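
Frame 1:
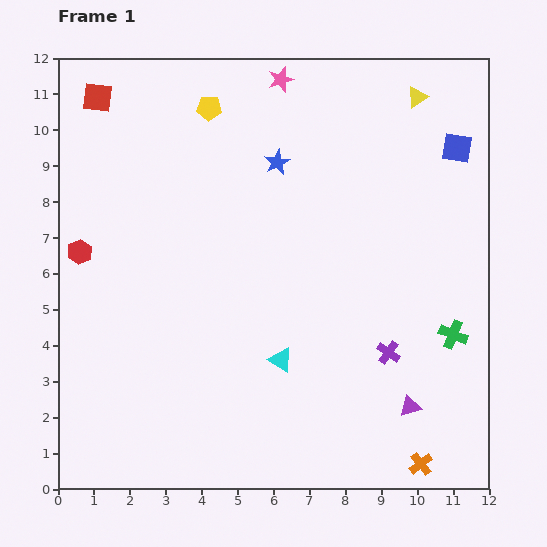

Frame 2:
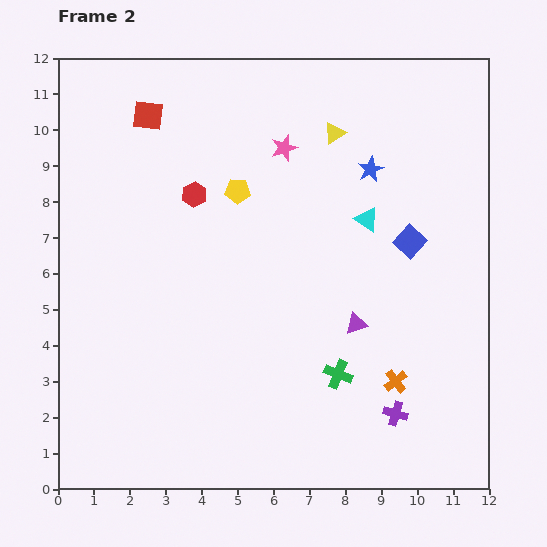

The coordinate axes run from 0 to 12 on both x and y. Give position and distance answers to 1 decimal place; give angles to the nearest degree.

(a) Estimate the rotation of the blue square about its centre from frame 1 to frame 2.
34° clockwise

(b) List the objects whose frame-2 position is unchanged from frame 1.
none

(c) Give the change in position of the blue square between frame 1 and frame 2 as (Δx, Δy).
(-1.3, -2.6)

The blue square was at (11.1, 9.5) in frame 1 and (9.8, 6.9) in frame 2.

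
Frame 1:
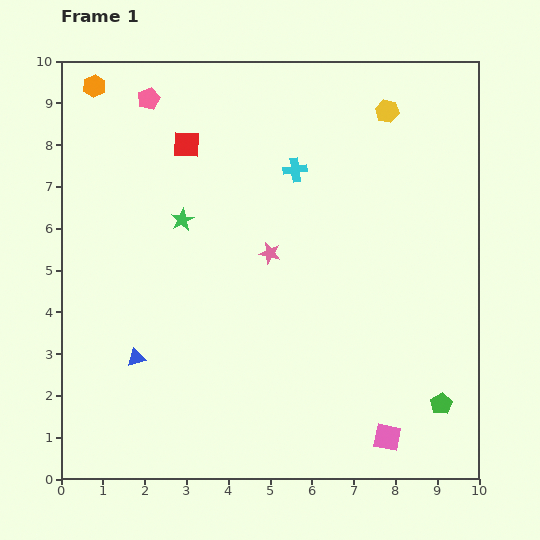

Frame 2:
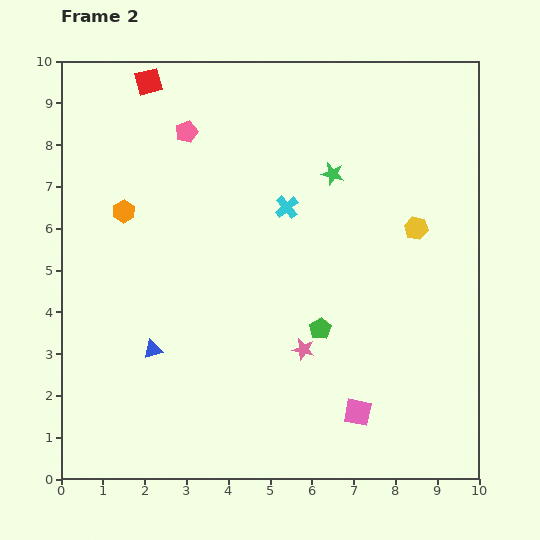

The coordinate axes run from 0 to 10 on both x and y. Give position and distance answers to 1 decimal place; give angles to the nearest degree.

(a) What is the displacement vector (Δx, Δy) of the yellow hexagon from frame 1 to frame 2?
(0.7, -2.8)

The yellow hexagon was at (7.8, 8.8) in frame 1 and (8.5, 6.0) in frame 2.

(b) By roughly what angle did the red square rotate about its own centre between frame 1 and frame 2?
17° counter-clockwise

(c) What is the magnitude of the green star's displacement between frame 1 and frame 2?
3.8

The green star moved from (2.9, 6.2) to (6.5, 7.3), a distance of √(3.6² + 1.1²) ≈ 3.8.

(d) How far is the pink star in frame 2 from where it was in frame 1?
2.4

The pink star moved from (5.0, 5.4) to (5.8, 3.1), a distance of √(0.8² + 2.3²) ≈ 2.4.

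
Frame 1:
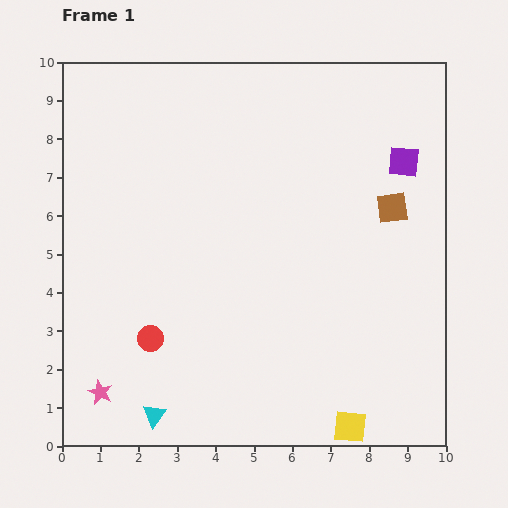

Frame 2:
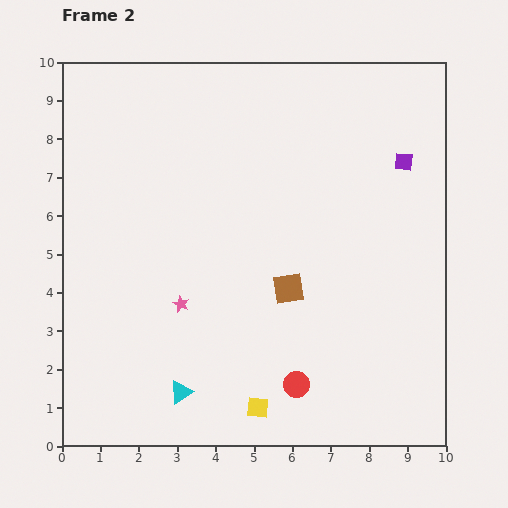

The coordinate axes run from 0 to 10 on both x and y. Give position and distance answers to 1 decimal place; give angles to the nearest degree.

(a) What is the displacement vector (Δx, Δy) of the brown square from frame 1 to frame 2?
(-2.7, -2.1)

The brown square was at (8.6, 6.2) in frame 1 and (5.9, 4.1) in frame 2.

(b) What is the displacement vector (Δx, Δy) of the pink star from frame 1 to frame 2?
(2.1, 2.3)

The pink star was at (1.0, 1.4) in frame 1 and (3.1, 3.7) in frame 2.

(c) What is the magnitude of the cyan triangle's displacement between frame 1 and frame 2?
0.9

The cyan triangle moved from (2.4, 0.8) to (3.1, 1.4), a distance of √(0.7² + 0.6²) ≈ 0.9.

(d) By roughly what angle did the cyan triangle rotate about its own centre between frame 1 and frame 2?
21° clockwise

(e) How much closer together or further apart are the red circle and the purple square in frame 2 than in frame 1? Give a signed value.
-1.6

Distance in frame 1: 8.0. Distance in frame 2: 6.4.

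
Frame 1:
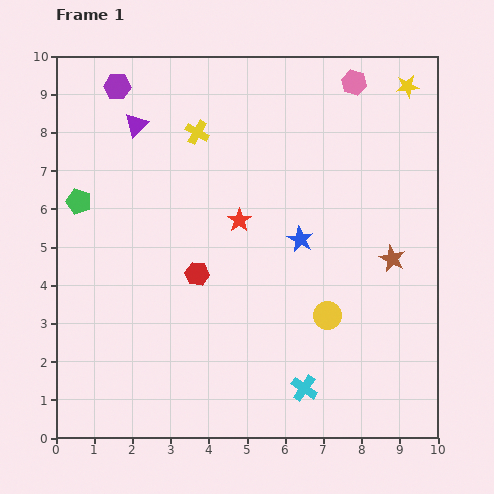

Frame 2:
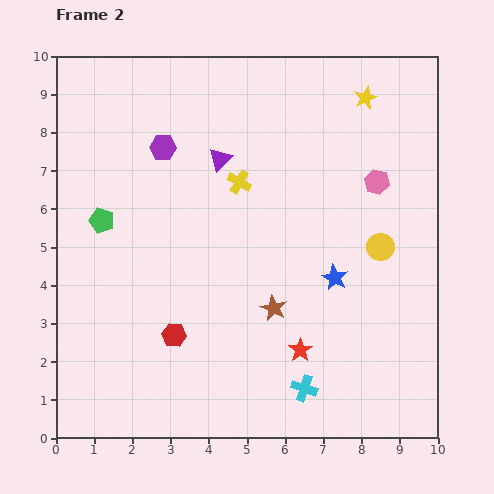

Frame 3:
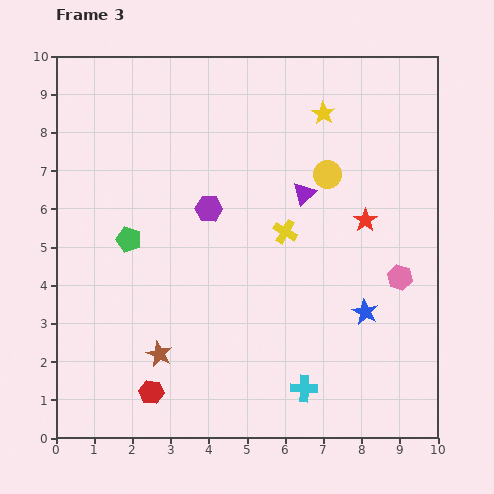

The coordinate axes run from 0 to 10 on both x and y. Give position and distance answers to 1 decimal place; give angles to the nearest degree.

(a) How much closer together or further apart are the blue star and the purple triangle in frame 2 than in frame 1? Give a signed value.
-0.9

Distance in frame 1: 5.2. Distance in frame 2: 4.3.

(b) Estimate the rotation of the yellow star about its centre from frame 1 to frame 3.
31° counter-clockwise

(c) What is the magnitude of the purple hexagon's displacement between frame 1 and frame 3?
4.0

The purple hexagon moved from (1.6, 9.2) to (4.0, 6.0), a distance of √(2.4² + 3.2²) ≈ 4.0.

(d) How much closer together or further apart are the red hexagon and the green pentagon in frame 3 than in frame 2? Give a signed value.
+0.4

Distance in frame 2: 3.6. Distance in frame 3: 4.0.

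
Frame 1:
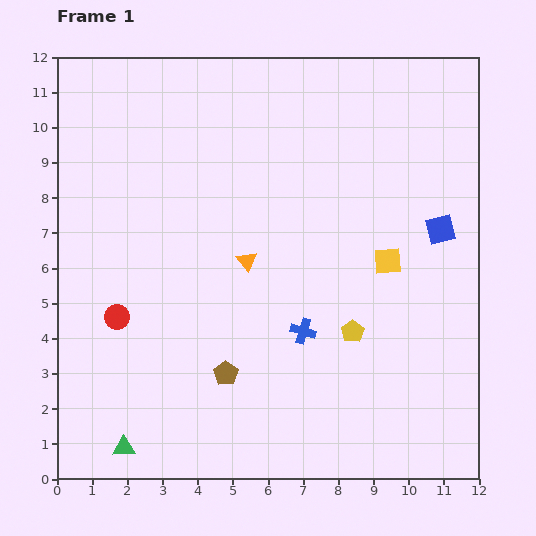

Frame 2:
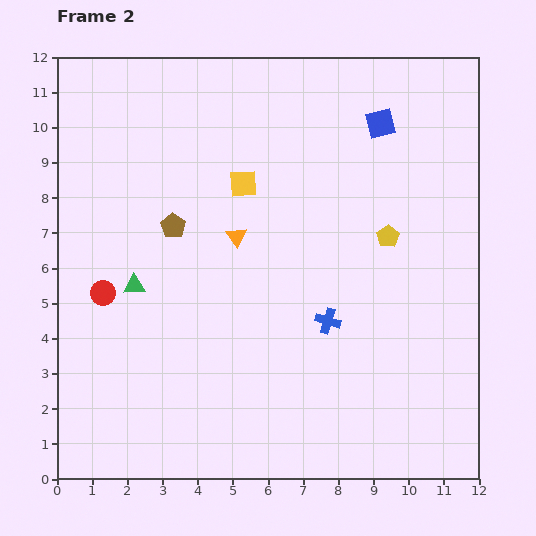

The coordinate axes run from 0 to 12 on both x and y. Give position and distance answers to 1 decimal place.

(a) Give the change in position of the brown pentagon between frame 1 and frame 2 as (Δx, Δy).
(-1.5, 4.2)

The brown pentagon was at (4.8, 3.0) in frame 1 and (3.3, 7.2) in frame 2.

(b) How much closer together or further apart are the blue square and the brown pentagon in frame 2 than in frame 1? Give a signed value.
-0.7

Distance in frame 1: 7.3. Distance in frame 2: 6.6.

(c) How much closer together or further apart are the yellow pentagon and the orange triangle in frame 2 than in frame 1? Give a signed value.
+0.7

Distance in frame 1: 3.6. Distance in frame 2: 4.3.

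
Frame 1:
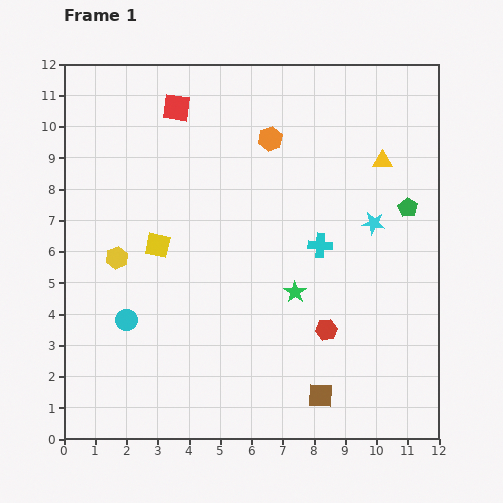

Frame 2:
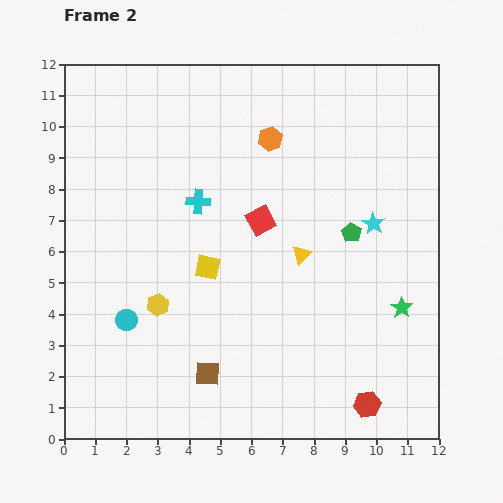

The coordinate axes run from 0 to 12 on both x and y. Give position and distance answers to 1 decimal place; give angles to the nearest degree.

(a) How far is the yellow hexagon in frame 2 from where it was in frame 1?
2.0

The yellow hexagon moved from (1.7, 5.8) to (3.0, 4.3), a distance of √(1.3² + 1.5²) ≈ 2.0.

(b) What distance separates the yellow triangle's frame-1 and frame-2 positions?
4.0

The yellow triangle moved from (10.2, 8.9) to (7.6, 5.9), a distance of √(2.6² + 3.0²) ≈ 4.0.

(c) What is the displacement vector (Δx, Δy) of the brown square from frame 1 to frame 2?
(-3.6, 0.7)

The brown square was at (8.2, 1.4) in frame 1 and (4.6, 2.1) in frame 2.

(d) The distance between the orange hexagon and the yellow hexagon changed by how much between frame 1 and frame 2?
+0.2

Distance in frame 1: 6.2. Distance in frame 2: 6.4.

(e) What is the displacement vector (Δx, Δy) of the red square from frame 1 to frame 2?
(2.7, -3.6)

The red square was at (3.6, 10.6) in frame 1 and (6.3, 7.0) in frame 2.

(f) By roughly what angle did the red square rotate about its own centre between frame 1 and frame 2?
36° counter-clockwise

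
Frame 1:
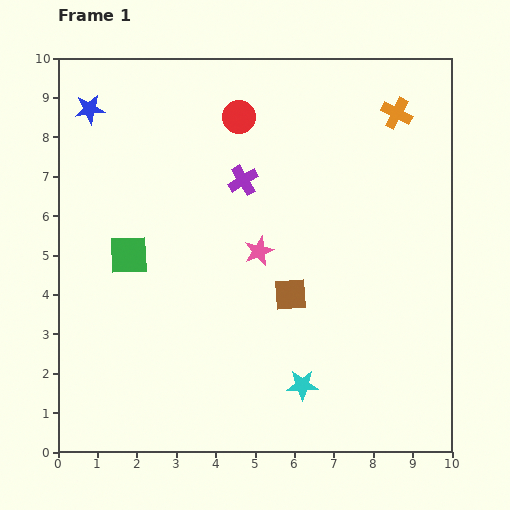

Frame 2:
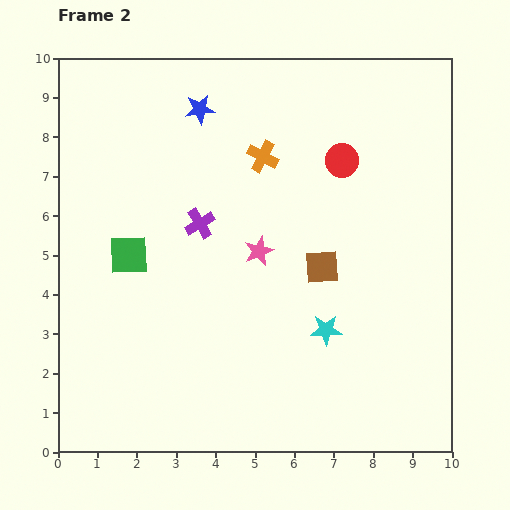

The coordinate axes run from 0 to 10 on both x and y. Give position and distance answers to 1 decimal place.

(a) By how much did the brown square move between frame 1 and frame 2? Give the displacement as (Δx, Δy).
(0.8, 0.7)

The brown square was at (5.9, 4.0) in frame 1 and (6.7, 4.7) in frame 2.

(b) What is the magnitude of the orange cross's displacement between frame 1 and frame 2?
3.6

The orange cross moved from (8.6, 8.6) to (5.2, 7.5), a distance of √(3.4² + 1.1²) ≈ 3.6.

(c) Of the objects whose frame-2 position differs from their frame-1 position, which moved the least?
the brown square

(moved 1.1)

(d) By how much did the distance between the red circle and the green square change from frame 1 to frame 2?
+1.4

Distance in frame 1: 4.5. Distance in frame 2: 5.9.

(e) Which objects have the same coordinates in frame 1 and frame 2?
the green square, the pink star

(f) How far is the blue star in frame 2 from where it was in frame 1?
2.8

The blue star moved from (0.8, 8.7) to (3.6, 8.7), a distance of √(2.8² + 0.0²) ≈ 2.8.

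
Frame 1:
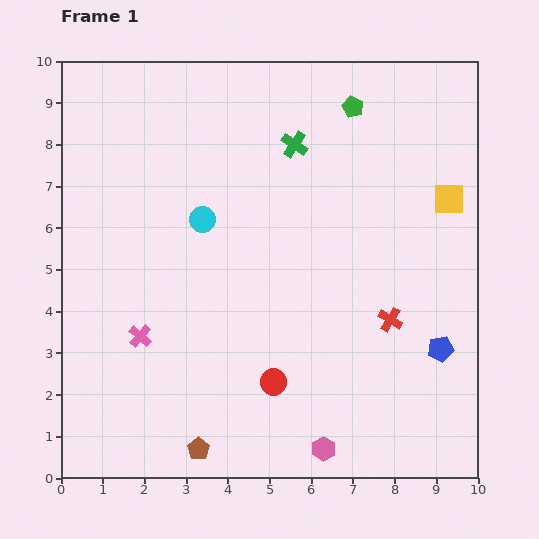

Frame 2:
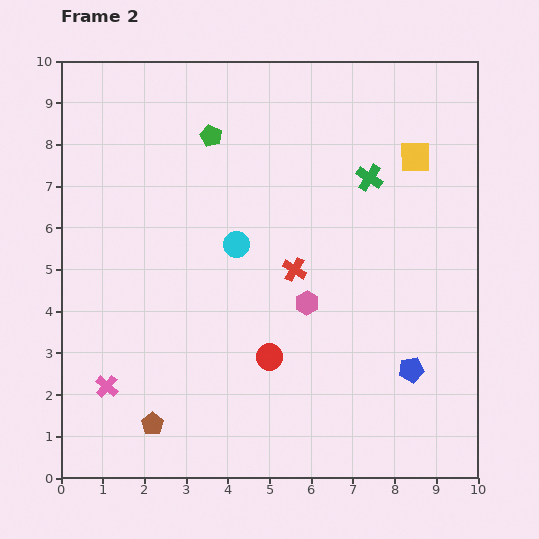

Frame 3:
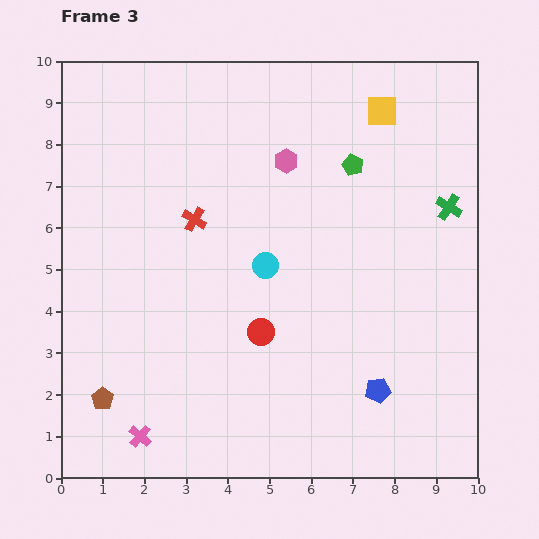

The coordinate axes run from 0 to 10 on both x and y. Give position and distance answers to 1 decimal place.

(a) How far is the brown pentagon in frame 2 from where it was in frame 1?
1.3

The brown pentagon moved from (3.3, 0.7) to (2.2, 1.3), a distance of √(1.1² + 0.6²) ≈ 1.3.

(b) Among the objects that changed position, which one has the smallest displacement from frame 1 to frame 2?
the red circle

(moved 0.6)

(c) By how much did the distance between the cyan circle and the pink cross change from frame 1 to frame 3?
+1.9

Distance in frame 1: 3.2. Distance in frame 3: 5.1.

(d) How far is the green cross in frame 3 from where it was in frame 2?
2.0

The green cross moved from (7.4, 7.2) to (9.3, 6.5), a distance of √(1.9² + 0.7²) ≈ 2.0.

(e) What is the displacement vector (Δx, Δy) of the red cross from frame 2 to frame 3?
(-2.4, 1.2)

The red cross was at (5.6, 5.0) in frame 2 and (3.2, 6.2) in frame 3.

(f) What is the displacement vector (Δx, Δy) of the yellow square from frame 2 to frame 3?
(-0.8, 1.1)

The yellow square was at (8.5, 7.7) in frame 2 and (7.7, 8.8) in frame 3.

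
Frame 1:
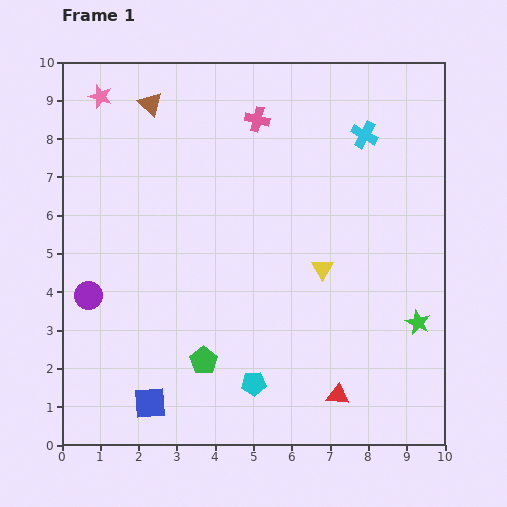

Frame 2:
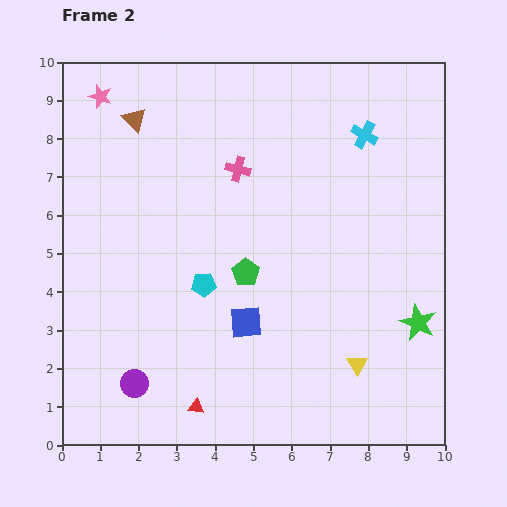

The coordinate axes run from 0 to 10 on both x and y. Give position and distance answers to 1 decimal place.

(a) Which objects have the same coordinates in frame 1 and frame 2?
the pink star, the cyan cross, the green star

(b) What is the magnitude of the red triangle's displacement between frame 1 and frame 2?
3.7

The red triangle moved from (7.2, 1.3) to (3.5, 1.0), a distance of √(3.7² + 0.3²) ≈ 3.7.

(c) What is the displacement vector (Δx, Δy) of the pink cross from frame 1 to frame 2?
(-0.5, -1.3)

The pink cross was at (5.1, 8.5) in frame 1 and (4.6, 7.2) in frame 2.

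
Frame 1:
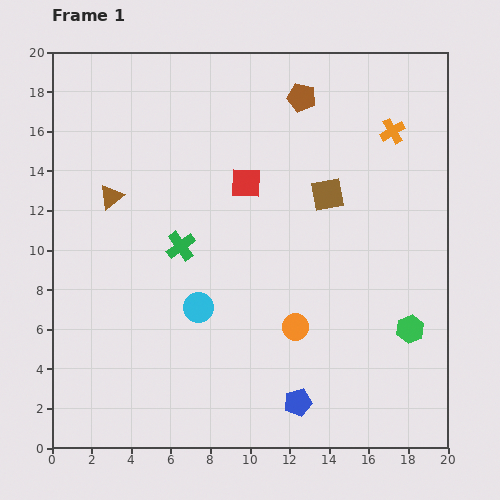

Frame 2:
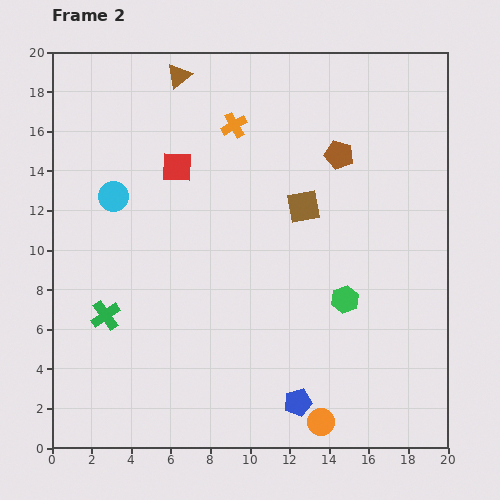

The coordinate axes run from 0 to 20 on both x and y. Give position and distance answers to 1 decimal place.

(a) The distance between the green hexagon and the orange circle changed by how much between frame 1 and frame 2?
+0.5

Distance in frame 1: 5.8. Distance in frame 2: 6.3.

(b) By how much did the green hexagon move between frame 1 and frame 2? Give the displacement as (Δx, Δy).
(-3.3, 1.5)

The green hexagon was at (18.1, 6.0) in frame 1 and (14.8, 7.5) in frame 2.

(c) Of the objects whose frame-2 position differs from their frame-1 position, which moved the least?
the brown square

(moved 1.3)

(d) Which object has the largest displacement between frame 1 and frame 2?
the orange cross

(moved 8.0; next 7.1)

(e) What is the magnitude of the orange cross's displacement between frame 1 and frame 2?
8.0

The orange cross moved from (17.2, 16.0) to (9.2, 16.3), a distance of √(8.0² + 0.3²) ≈ 8.0.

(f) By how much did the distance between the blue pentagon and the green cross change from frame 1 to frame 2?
+0.8

Distance in frame 1: 9.9. Distance in frame 2: 10.7.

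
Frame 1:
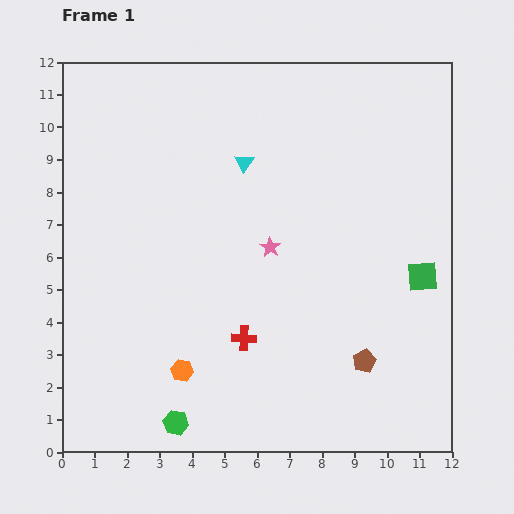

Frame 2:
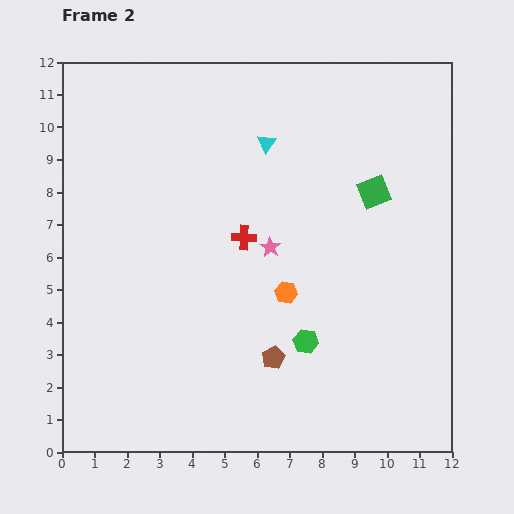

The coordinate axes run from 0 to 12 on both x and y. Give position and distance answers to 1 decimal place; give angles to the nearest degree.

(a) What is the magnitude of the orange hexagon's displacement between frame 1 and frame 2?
4.0

The orange hexagon moved from (3.7, 2.5) to (6.9, 4.9), a distance of √(3.2² + 2.4²) ≈ 4.0.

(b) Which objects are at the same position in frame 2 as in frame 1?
the pink star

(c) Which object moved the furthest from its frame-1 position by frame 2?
the green hexagon

(moved 4.7; next 4.0)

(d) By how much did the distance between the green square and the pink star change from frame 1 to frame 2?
-1.2

Distance in frame 1: 4.8. Distance in frame 2: 3.6.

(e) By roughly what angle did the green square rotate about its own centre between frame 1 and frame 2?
18° counter-clockwise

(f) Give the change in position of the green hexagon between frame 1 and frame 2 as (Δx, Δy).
(4.0, 2.5)

The green hexagon was at (3.5, 0.9) in frame 1 and (7.5, 3.4) in frame 2.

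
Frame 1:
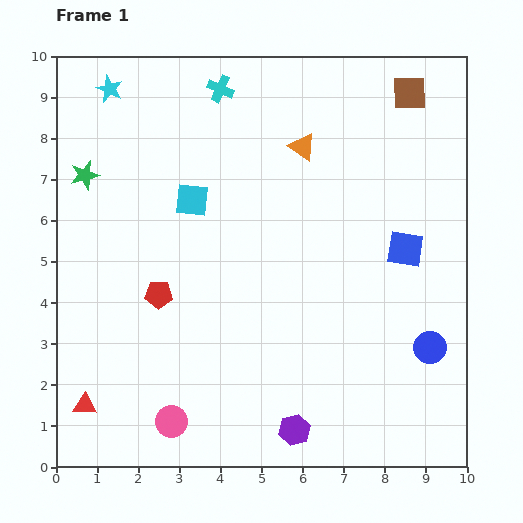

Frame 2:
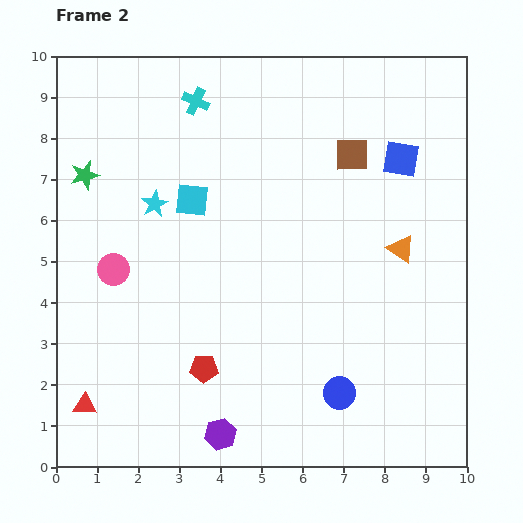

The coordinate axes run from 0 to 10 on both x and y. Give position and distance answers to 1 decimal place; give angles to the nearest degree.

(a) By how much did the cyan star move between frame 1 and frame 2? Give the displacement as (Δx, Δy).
(1.1, -2.8)

The cyan star was at (1.3, 9.2) in frame 1 and (2.4, 6.4) in frame 2.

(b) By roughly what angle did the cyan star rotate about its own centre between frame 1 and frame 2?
20° clockwise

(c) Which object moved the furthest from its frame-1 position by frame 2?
the pink circle

(moved 4.0; next 3.5)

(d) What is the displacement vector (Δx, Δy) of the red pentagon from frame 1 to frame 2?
(1.1, -1.8)

The red pentagon was at (2.5, 4.2) in frame 1 and (3.6, 2.4) in frame 2.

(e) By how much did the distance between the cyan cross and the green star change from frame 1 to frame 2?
-0.7

Distance in frame 1: 3.9. Distance in frame 2: 3.2.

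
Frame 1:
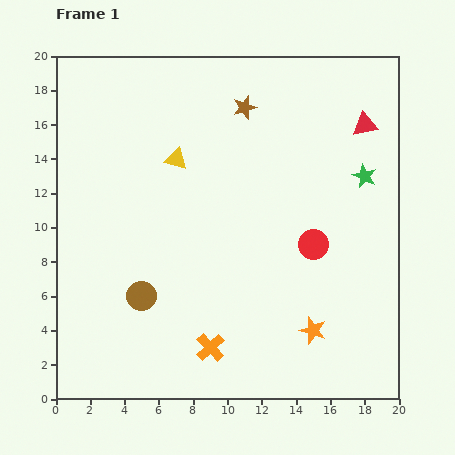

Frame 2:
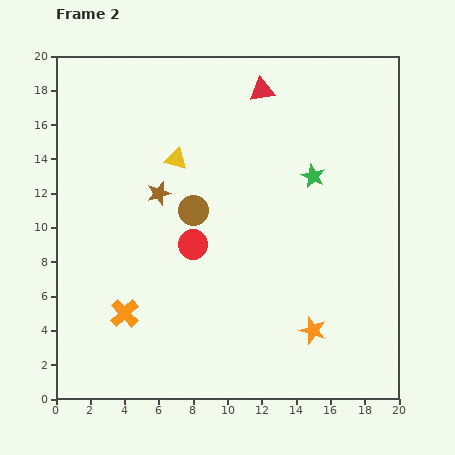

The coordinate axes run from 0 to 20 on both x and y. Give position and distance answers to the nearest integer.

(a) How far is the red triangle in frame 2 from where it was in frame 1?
6

The red triangle moved from (18, 16) to (12, 18), a distance of √(6² + 2²) ≈ 6.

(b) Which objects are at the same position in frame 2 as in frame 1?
the orange star, the yellow triangle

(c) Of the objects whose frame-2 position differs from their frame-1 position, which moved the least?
the green star

(moved 3)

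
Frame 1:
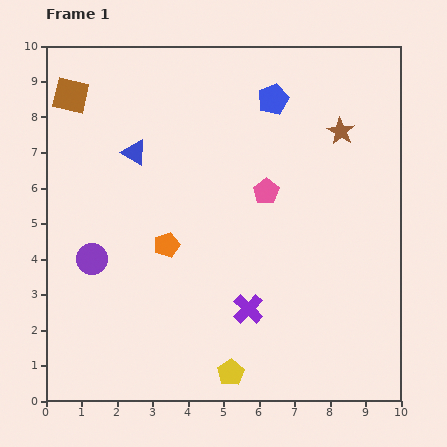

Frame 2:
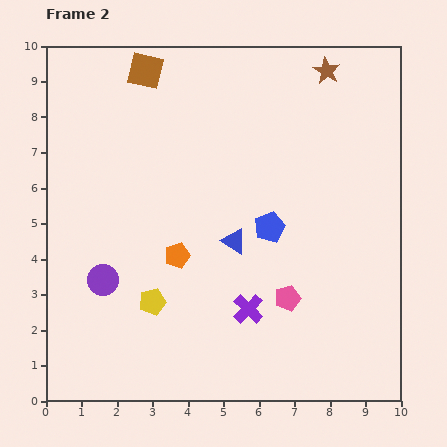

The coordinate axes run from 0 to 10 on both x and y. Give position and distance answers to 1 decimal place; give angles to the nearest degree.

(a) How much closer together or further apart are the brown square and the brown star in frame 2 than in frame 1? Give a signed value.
-2.6

Distance in frame 1: 7.7. Distance in frame 2: 5.1.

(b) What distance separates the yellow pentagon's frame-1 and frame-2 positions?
3.0

The yellow pentagon moved from (5.2, 0.8) to (3.0, 2.8), a distance of √(2.2² + 2.0²) ≈ 3.0.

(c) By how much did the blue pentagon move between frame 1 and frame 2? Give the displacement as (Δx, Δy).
(-0.1, -3.6)

The blue pentagon was at (6.4, 8.5) in frame 1 and (6.3, 4.9) in frame 2.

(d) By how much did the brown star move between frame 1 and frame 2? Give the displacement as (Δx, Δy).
(-0.4, 1.7)

The brown star was at (8.3, 7.6) in frame 1 and (7.9, 9.3) in frame 2.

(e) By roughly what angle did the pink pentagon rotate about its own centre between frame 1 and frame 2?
18° clockwise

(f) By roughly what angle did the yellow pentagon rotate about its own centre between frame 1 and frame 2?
17° clockwise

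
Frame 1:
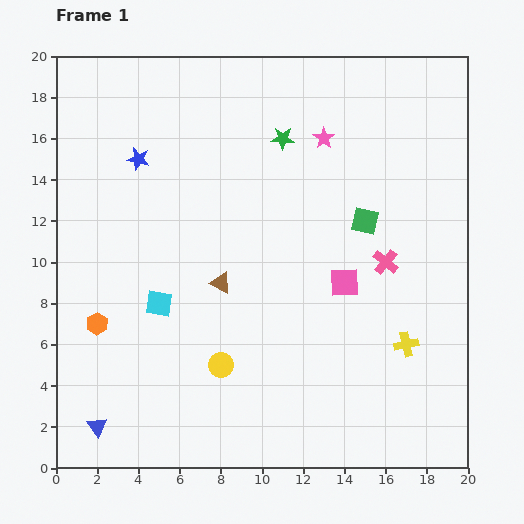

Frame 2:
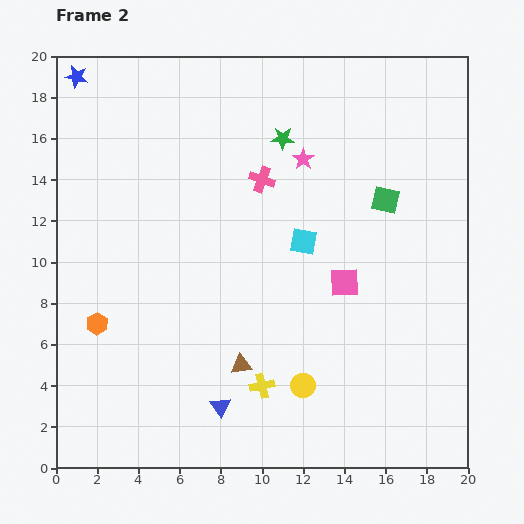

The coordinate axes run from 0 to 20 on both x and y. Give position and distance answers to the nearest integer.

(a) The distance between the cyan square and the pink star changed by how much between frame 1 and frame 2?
-7

Distance in frame 1: 11. Distance in frame 2: 4.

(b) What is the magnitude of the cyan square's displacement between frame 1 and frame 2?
8

The cyan square moved from (5, 8) to (12, 11), a distance of √(7² + 3²) ≈ 8.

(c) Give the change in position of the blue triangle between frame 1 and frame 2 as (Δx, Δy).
(6, 1)

The blue triangle was at (2, 2) in frame 1 and (8, 3) in frame 2.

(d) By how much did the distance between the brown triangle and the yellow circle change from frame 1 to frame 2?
-1

Distance in frame 1: 4. Distance in frame 2: 3.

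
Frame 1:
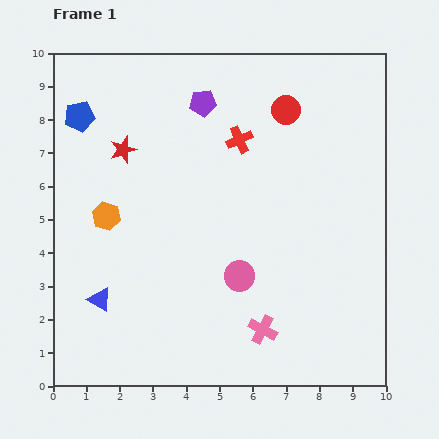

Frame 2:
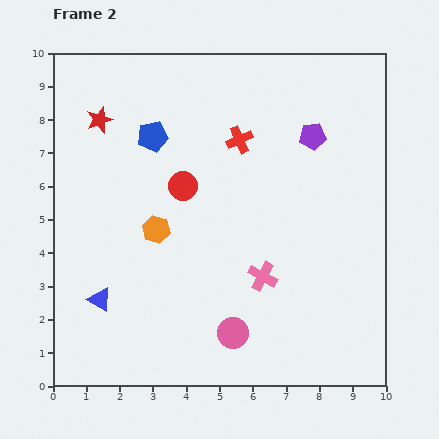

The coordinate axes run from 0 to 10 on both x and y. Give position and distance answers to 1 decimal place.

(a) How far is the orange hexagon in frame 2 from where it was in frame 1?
1.6

The orange hexagon moved from (1.6, 5.1) to (3.1, 4.7), a distance of √(1.5² + 0.4²) ≈ 1.6.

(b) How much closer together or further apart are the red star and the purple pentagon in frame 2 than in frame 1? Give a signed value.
+3.6

Distance in frame 1: 2.8. Distance in frame 2: 6.4.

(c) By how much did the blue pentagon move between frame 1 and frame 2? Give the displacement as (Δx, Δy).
(2.2, -0.6)

The blue pentagon was at (0.8, 8.1) in frame 1 and (3.0, 7.5) in frame 2.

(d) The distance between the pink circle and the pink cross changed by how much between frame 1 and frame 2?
+0.2

Distance in frame 1: 1.7. Distance in frame 2: 1.9.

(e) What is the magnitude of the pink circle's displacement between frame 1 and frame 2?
1.7

The pink circle moved from (5.6, 3.3) to (5.4, 1.6), a distance of √(0.2² + 1.7²) ≈ 1.7.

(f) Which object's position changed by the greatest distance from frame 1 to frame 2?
the red circle

(moved 3.9; next 3.4)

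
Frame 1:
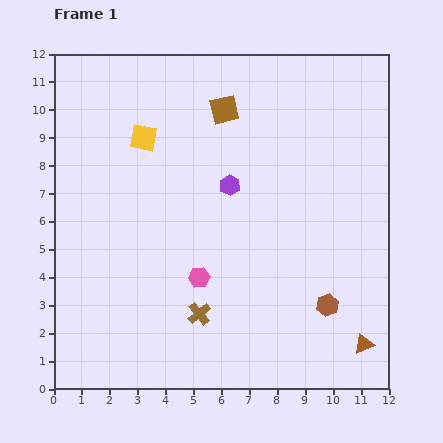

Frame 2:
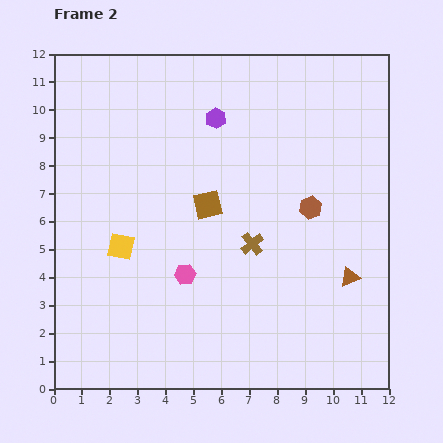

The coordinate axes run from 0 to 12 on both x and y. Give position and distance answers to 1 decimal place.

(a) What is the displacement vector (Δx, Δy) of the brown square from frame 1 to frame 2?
(-0.6, -3.4)

The brown square was at (6.1, 10.0) in frame 1 and (5.5, 6.6) in frame 2.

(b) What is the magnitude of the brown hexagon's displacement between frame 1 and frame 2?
3.6

The brown hexagon moved from (9.8, 3.0) to (9.2, 6.5), a distance of √(0.6² + 3.5²) ≈ 3.6.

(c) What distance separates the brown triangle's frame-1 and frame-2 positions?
2.5

The brown triangle moved from (11.1, 1.6) to (10.6, 4.0), a distance of √(0.5² + 2.4²) ≈ 2.5.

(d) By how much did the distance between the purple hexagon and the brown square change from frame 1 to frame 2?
+0.4

Distance in frame 1: 2.7. Distance in frame 2: 3.1.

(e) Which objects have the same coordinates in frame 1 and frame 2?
none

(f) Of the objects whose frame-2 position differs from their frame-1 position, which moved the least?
the pink hexagon

(moved 0.5)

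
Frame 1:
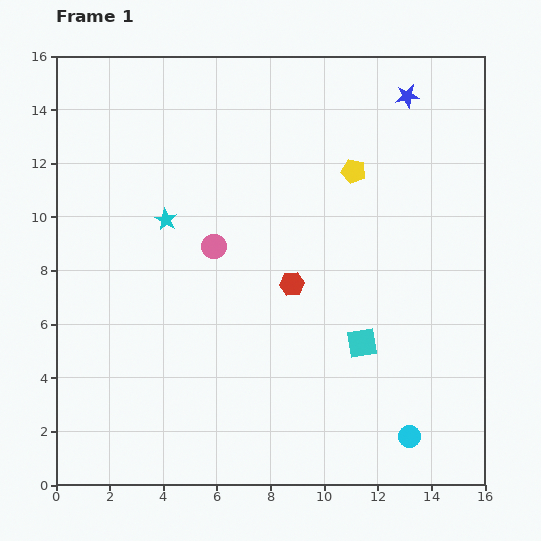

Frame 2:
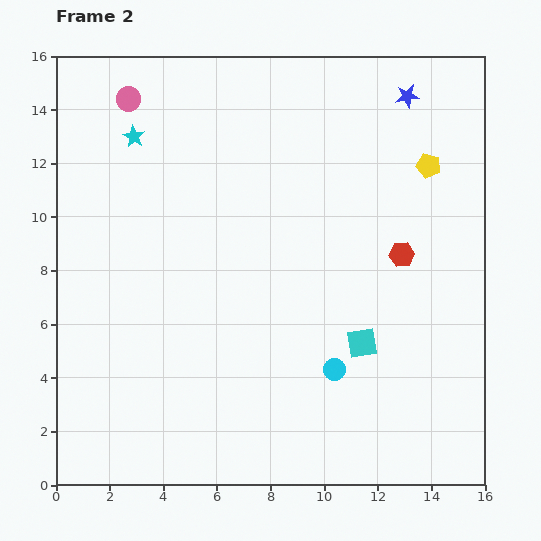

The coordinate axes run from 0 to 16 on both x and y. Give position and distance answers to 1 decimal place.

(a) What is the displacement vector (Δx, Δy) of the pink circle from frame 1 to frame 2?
(-3.2, 5.5)

The pink circle was at (5.9, 8.9) in frame 1 and (2.7, 14.4) in frame 2.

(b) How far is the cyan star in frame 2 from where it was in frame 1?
3.3

The cyan star moved from (4.1, 9.9) to (2.9, 13.0), a distance of √(1.2² + 3.1²) ≈ 3.3.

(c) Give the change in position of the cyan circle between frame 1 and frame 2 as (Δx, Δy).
(-2.8, 2.5)

The cyan circle was at (13.2, 1.8) in frame 1 and (10.4, 4.3) in frame 2.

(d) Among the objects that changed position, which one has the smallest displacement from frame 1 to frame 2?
the yellow pentagon

(moved 2.8)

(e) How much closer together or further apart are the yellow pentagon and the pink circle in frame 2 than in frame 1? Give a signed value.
+5.6

Distance in frame 1: 5.9. Distance in frame 2: 11.5.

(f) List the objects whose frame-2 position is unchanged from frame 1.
the cyan square, the blue star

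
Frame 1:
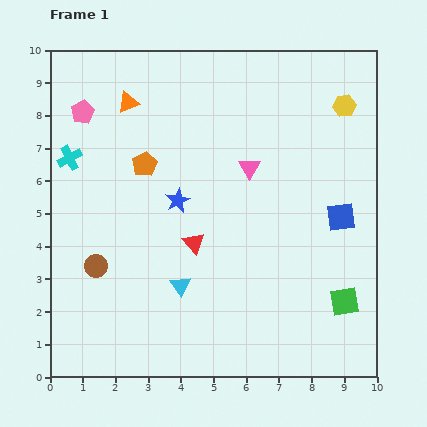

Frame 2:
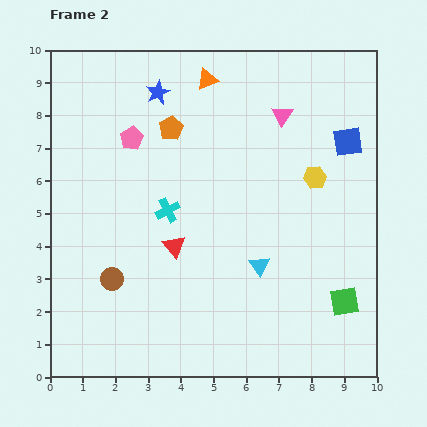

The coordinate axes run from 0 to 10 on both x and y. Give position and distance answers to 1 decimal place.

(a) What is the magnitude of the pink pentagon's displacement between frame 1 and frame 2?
1.7

The pink pentagon moved from (1.0, 8.1) to (2.5, 7.3), a distance of √(1.5² + 0.8²) ≈ 1.7.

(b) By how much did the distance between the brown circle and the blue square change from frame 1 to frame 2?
+0.7

Distance in frame 1: 7.6. Distance in frame 2: 8.3.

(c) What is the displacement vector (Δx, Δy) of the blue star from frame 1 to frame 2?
(-0.6, 3.3)

The blue star was at (3.9, 5.4) in frame 1 and (3.3, 8.7) in frame 2.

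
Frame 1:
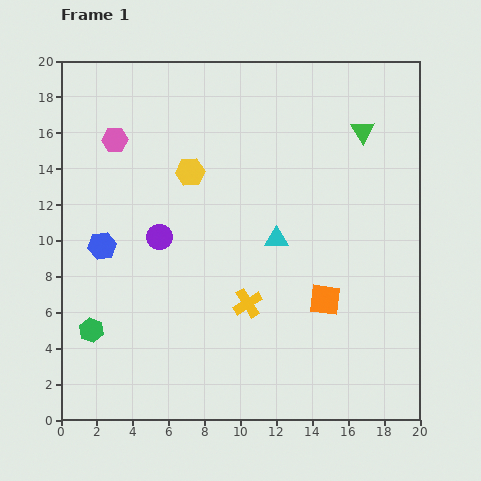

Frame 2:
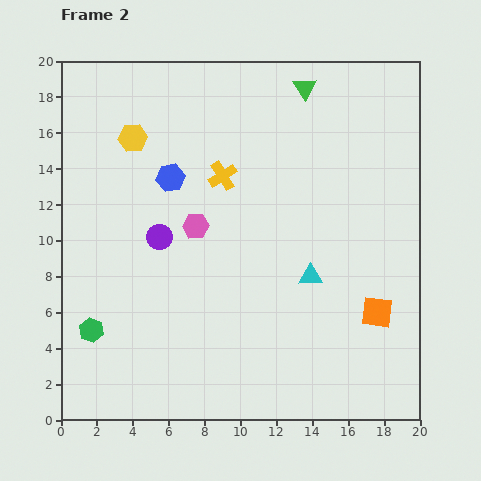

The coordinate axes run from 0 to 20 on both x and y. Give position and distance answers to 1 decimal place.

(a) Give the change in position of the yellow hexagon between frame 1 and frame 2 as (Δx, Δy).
(-3.2, 1.9)

The yellow hexagon was at (7.2, 13.8) in frame 1 and (4.0, 15.7) in frame 2.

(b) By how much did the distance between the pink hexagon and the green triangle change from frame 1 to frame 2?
-4.0

Distance in frame 1: 13.8. Distance in frame 2: 9.8.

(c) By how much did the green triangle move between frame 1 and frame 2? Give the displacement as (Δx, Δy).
(-3.2, 2.4)

The green triangle was at (16.8, 16.1) in frame 1 and (13.6, 18.5) in frame 2.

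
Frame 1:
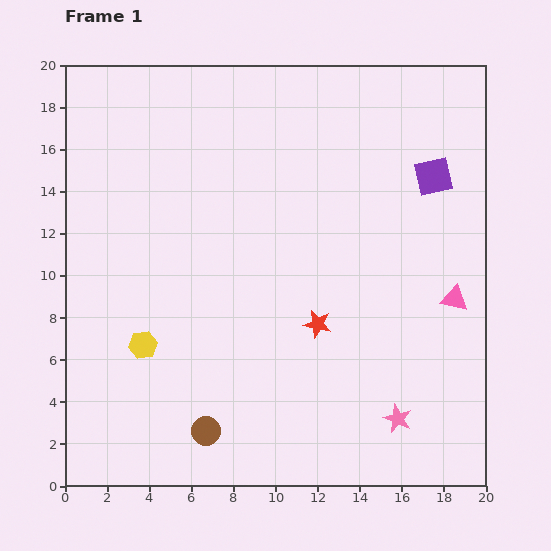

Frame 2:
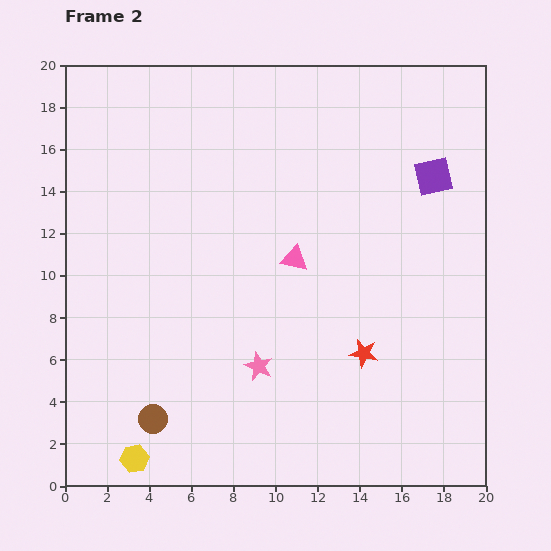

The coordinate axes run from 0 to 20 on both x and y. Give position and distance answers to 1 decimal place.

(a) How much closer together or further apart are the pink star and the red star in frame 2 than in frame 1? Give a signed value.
-0.9

Distance in frame 1: 5.9. Distance in frame 2: 5.0.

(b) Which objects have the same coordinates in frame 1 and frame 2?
the purple square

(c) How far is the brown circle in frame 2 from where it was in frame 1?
2.6

The brown circle moved from (6.7, 2.6) to (4.2, 3.2), a distance of √(2.5² + 0.6²) ≈ 2.6.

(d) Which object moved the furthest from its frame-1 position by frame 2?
the pink triangle

(moved 7.8; next 7.1)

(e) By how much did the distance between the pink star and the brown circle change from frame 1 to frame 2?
-3.5

Distance in frame 1: 9.1. Distance in frame 2: 5.6.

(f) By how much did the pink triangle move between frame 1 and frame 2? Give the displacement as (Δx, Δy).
(-7.6, 1.9)

The pink triangle was at (18.5, 8.9) in frame 1 and (10.9, 10.8) in frame 2.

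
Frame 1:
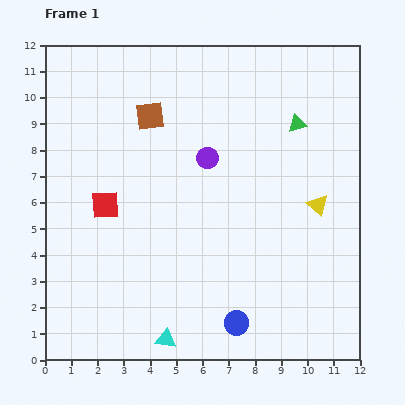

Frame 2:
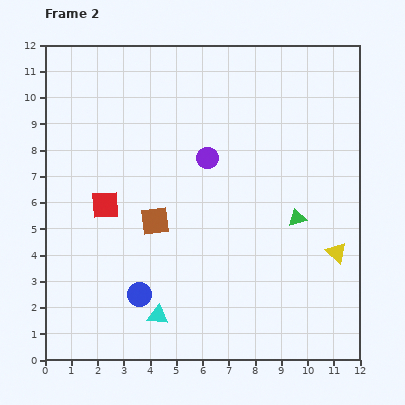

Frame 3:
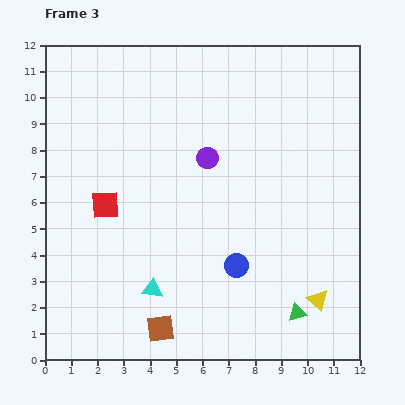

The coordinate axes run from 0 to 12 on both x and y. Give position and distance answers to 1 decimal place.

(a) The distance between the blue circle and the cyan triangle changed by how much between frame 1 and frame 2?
-1.7

Distance in frame 1: 2.8. Distance in frame 2: 1.1.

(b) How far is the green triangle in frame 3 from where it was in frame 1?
7.2

The green triangle moved from (9.6, 9.0) to (9.6, 1.8), a distance of √(0.0² + 7.2²) ≈ 7.2.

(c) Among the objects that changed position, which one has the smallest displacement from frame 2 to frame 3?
the cyan triangle

(moved 1.0)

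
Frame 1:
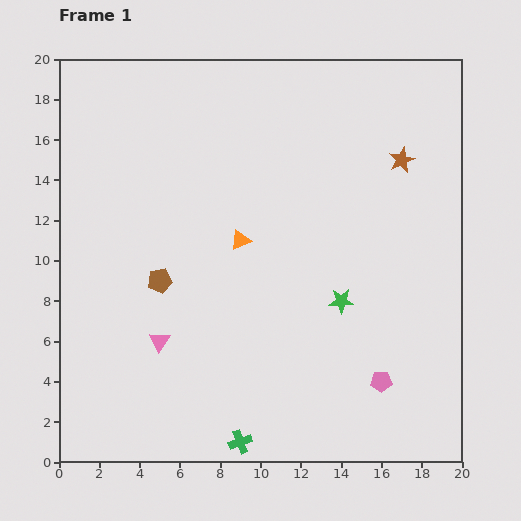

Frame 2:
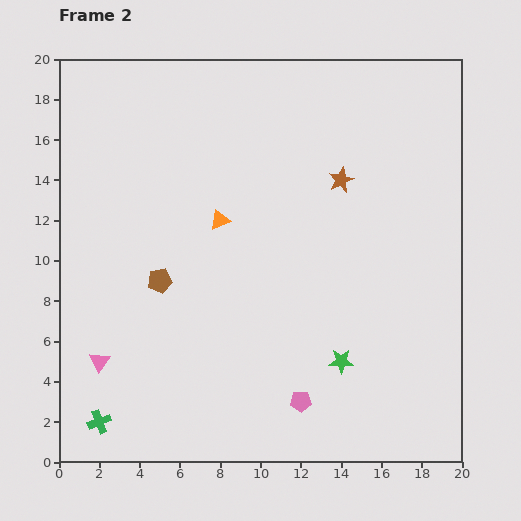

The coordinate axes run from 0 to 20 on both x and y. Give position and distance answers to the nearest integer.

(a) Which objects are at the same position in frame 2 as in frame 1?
the brown pentagon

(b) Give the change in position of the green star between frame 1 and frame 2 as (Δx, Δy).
(0, -3)

The green star was at (14, 8) in frame 1 and (14, 5) in frame 2.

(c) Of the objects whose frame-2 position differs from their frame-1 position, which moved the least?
the orange triangle

(moved 1)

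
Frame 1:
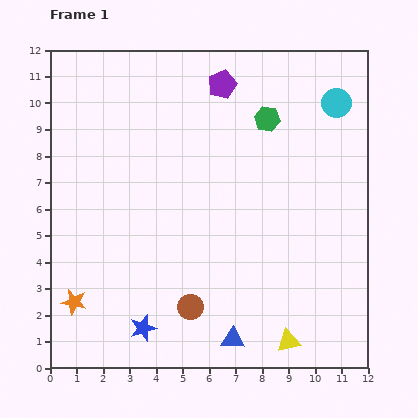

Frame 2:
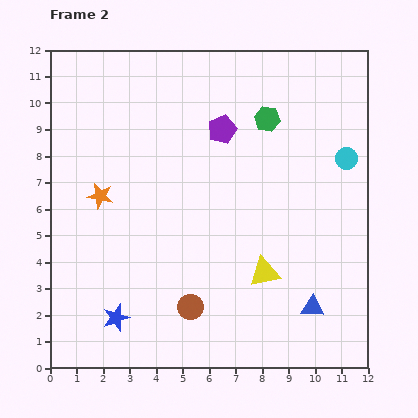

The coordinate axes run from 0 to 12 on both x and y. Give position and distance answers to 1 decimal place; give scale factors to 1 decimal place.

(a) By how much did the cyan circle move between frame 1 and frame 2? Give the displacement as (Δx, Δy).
(0.4, -2.1)

The cyan circle was at (10.8, 10.0) in frame 1 and (11.2, 7.9) in frame 2.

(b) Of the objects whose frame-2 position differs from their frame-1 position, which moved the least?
the blue star

(moved 1.1)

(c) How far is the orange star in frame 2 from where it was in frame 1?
4.1

The orange star moved from (0.9, 2.5) to (1.9, 6.5), a distance of √(1.0² + 4.0²) ≈ 4.1.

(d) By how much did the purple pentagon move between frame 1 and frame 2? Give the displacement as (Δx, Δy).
(0.0, -1.7)

The purple pentagon was at (6.5, 10.7) in frame 1 and (6.5, 9.0) in frame 2.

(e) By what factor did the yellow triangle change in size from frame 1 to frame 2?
1.3×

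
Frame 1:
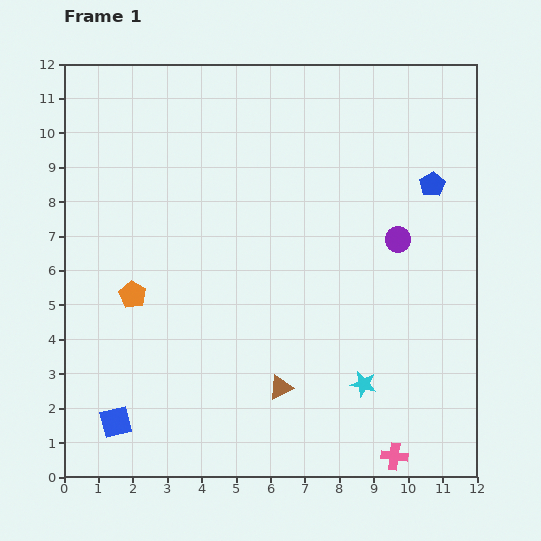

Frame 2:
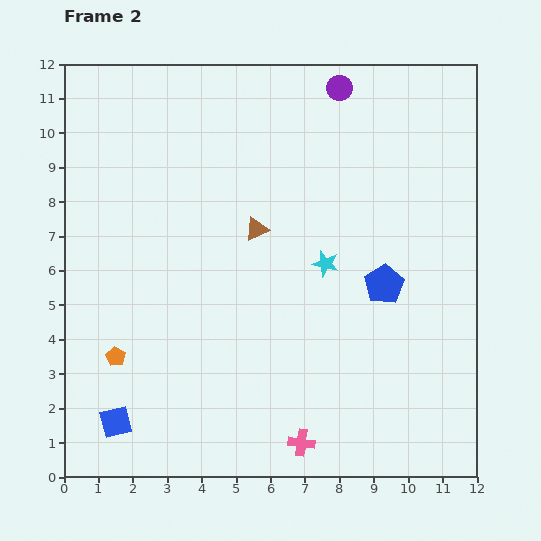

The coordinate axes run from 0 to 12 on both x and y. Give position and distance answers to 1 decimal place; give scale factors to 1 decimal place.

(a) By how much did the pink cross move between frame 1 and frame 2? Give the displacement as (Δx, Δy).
(-2.7, 0.4)

The pink cross was at (9.6, 0.6) in frame 1 and (6.9, 1.0) in frame 2.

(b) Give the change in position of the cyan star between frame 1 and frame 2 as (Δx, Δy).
(-1.1, 3.5)

The cyan star was at (8.7, 2.7) in frame 1 and (7.6, 6.2) in frame 2.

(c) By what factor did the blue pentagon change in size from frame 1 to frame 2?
1.6×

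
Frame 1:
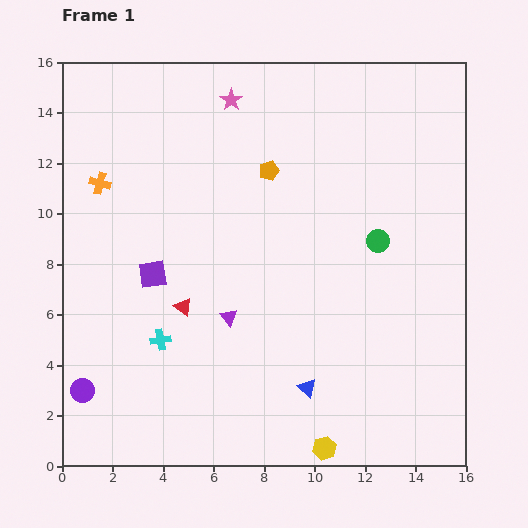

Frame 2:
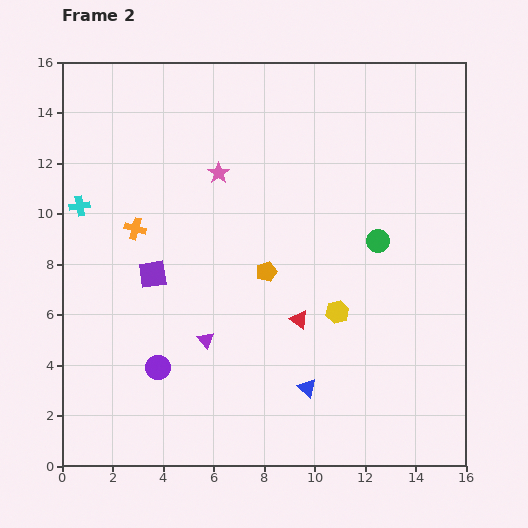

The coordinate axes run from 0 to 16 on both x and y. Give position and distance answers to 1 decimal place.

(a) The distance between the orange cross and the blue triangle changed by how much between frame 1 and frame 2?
-2.2

Distance in frame 1: 11.5. Distance in frame 2: 9.3.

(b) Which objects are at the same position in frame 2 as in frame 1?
the purple square, the blue triangle, the green circle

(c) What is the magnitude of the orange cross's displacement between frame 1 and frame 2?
2.3

The orange cross moved from (1.5, 11.2) to (2.9, 9.4), a distance of √(1.4² + 1.8²) ≈ 2.3.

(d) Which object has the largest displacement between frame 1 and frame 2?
the cyan cross

(moved 6.2; next 5.4)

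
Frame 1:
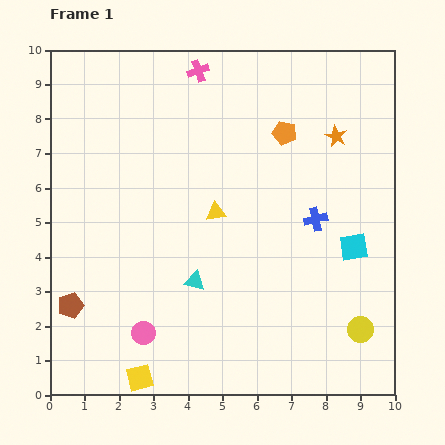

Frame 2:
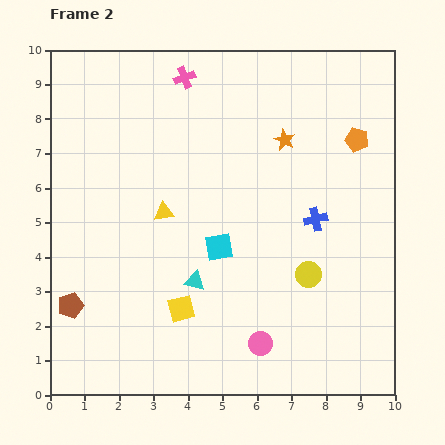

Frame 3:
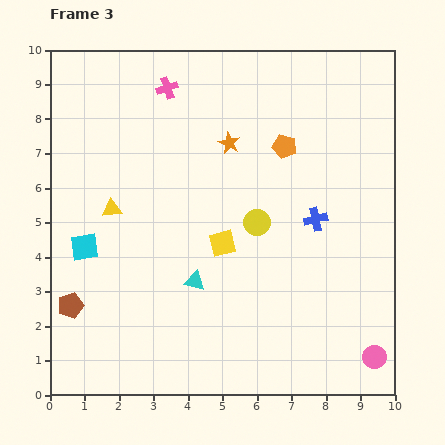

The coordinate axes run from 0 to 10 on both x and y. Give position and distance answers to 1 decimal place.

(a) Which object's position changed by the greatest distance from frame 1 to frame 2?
the cyan square

(moved 3.9; next 3.4)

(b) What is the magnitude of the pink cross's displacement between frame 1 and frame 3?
1.0

The pink cross moved from (4.3, 9.4) to (3.4, 8.9), a distance of √(0.9² + 0.5²) ≈ 1.0.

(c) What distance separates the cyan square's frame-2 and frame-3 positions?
3.9

The cyan square moved from (4.9, 4.3) to (1.0, 4.3), a distance of √(3.9² + 0.0²) ≈ 3.9.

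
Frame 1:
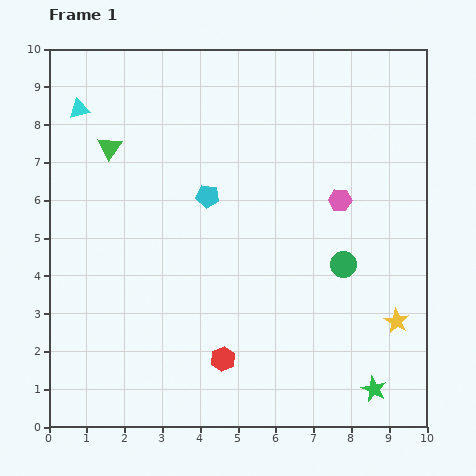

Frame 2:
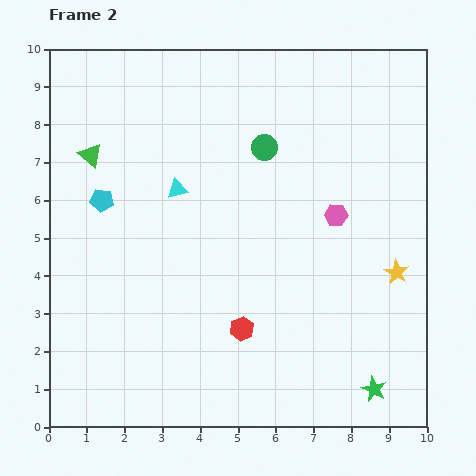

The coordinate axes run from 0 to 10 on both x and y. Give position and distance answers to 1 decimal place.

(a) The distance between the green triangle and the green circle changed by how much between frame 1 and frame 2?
-2.3

Distance in frame 1: 6.9. Distance in frame 2: 4.6.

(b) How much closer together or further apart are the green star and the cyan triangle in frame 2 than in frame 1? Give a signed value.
-3.4

Distance in frame 1: 10.8. Distance in frame 2: 7.4.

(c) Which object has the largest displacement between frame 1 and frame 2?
the green circle

(moved 3.7; next 3.3)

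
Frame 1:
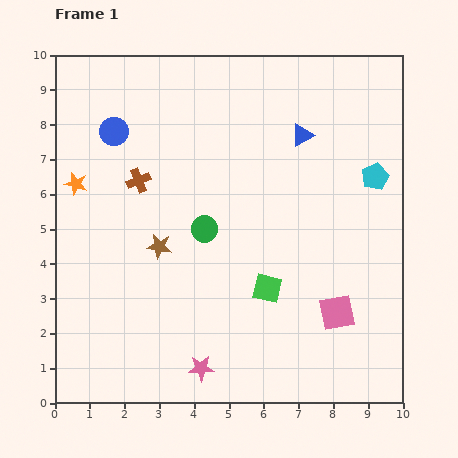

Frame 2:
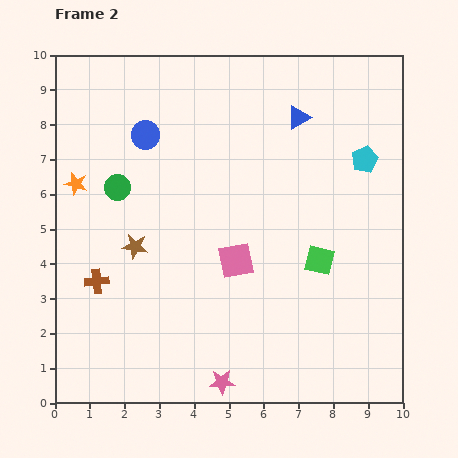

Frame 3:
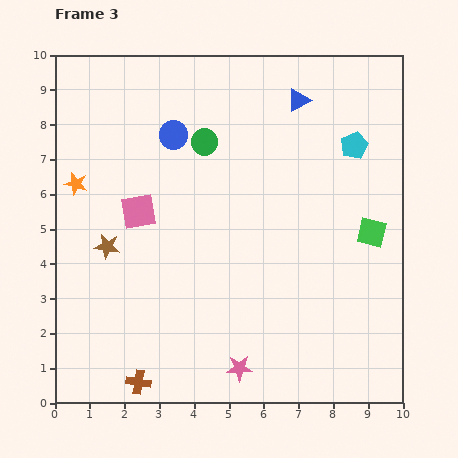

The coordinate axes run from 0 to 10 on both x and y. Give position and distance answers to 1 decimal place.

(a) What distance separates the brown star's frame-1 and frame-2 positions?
0.7

The brown star moved from (3.0, 4.5) to (2.3, 4.5), a distance of √(0.7² + 0.0²) ≈ 0.7.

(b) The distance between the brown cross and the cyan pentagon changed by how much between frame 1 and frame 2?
+1.7

Distance in frame 1: 6.8. Distance in frame 2: 8.5.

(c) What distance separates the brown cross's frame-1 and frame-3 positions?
5.8

The brown cross moved from (2.4, 6.4) to (2.4, 0.6), a distance of √(0.0² + 5.8²) ≈ 5.8.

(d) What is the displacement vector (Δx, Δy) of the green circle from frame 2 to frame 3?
(2.5, 1.3)

The green circle was at (1.8, 6.2) in frame 2 and (4.3, 7.5) in frame 3.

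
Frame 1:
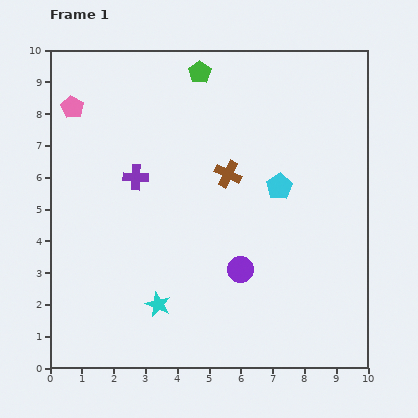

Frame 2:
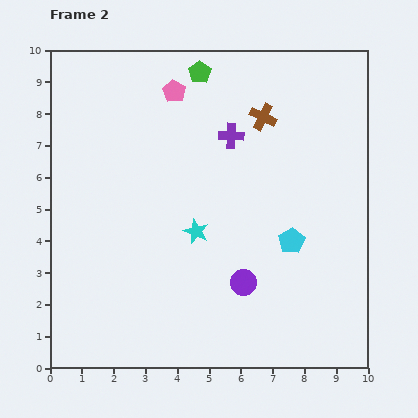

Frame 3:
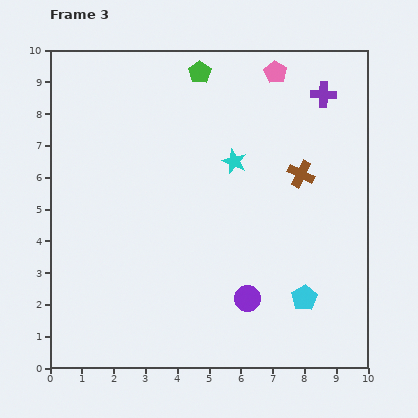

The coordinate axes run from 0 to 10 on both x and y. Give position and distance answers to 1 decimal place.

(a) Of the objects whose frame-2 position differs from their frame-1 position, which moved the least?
the purple circle

(moved 0.4)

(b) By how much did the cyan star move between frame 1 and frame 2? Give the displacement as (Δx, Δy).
(1.2, 2.3)

The cyan star was at (3.4, 2.0) in frame 1 and (4.6, 4.3) in frame 2.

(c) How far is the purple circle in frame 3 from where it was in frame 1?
0.9

The purple circle moved from (6.0, 3.1) to (6.2, 2.2), a distance of √(0.2² + 0.9²) ≈ 0.9.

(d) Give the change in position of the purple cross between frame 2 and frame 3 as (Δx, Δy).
(2.9, 1.3)

The purple cross was at (5.7, 7.3) in frame 2 and (8.6, 8.6) in frame 3.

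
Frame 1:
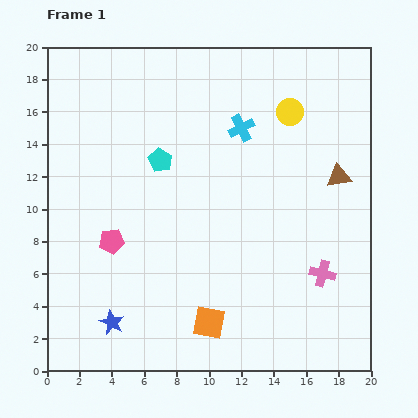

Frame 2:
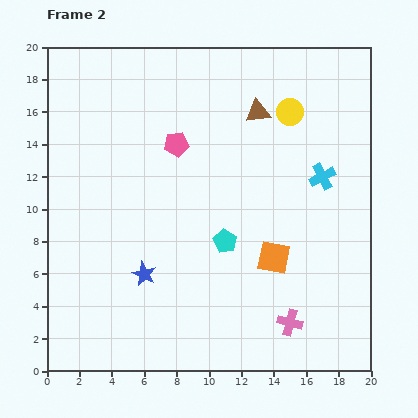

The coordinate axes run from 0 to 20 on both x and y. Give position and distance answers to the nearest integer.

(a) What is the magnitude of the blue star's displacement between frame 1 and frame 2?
4

The blue star moved from (4, 3) to (6, 6), a distance of √(2² + 3²) ≈ 4.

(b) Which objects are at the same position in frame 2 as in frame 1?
the yellow circle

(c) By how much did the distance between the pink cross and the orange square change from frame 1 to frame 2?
-4

Distance in frame 1: 8. Distance in frame 2: 4.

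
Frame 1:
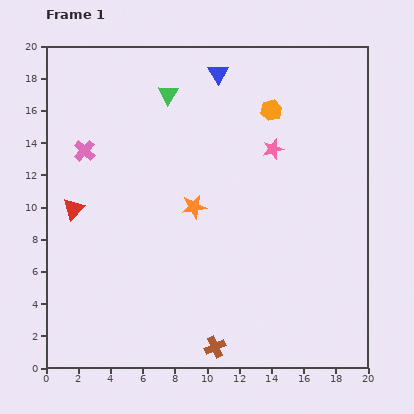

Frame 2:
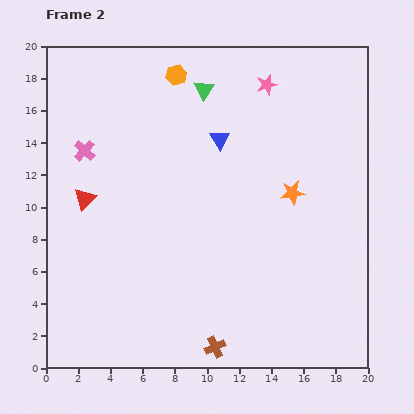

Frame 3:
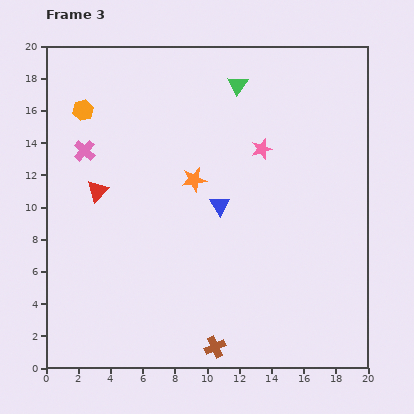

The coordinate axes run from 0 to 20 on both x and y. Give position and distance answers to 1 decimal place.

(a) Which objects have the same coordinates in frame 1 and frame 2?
the brown cross, the pink cross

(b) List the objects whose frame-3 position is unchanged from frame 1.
the brown cross, the pink cross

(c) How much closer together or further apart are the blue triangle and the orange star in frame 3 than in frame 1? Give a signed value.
-6.1

Distance in frame 1: 8.4. Distance in frame 3: 2.3.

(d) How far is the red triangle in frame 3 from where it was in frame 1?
1.9

The red triangle moved from (1.7, 9.9) to (3.2, 11.0), a distance of √(1.5² + 1.1²) ≈ 1.9.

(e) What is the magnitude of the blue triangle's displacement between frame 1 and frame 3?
8.2

The blue triangle moved from (10.7, 18.3) to (10.8, 10.1), a distance of √(0.1² + 8.2²) ≈ 8.2.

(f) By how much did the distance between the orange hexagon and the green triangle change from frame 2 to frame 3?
+7.8

Distance in frame 2: 1.9. Distance in frame 3: 9.7.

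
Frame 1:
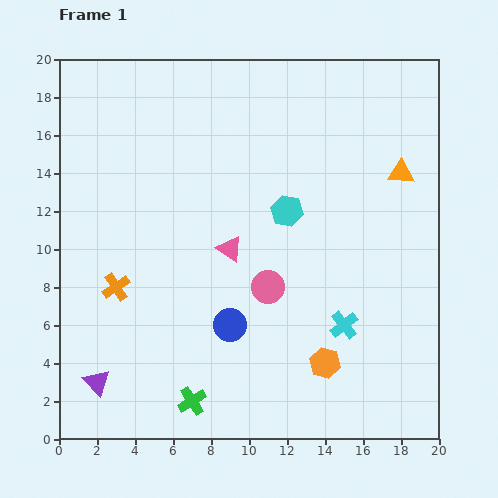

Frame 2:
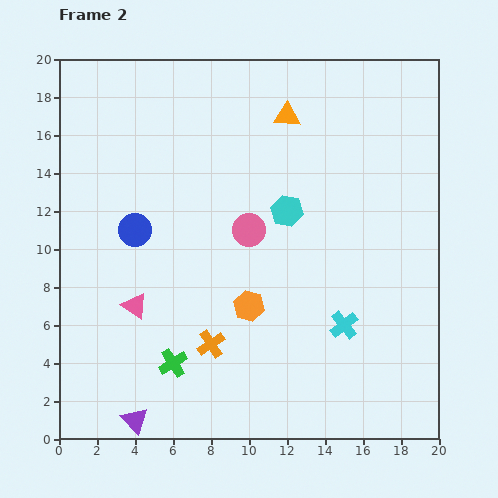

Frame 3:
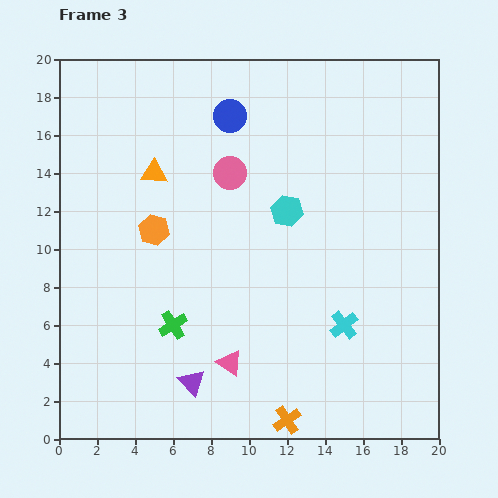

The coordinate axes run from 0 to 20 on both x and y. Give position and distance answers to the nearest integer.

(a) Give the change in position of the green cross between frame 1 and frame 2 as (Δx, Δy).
(-1, 2)

The green cross was at (7, 2) in frame 1 and (6, 4) in frame 2.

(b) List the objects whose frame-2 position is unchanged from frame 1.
the cyan cross, the cyan hexagon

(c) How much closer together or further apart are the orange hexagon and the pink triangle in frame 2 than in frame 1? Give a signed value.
-2

Distance in frame 1: 8. Distance in frame 2: 6.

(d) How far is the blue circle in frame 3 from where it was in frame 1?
11

The blue circle moved from (9, 6) to (9, 17), a distance of √(0² + 11²) ≈ 11.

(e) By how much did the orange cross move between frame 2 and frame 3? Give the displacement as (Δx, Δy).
(4, -4)

The orange cross was at (8, 5) in frame 2 and (12, 1) in frame 3.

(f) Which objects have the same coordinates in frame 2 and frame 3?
the cyan cross, the cyan hexagon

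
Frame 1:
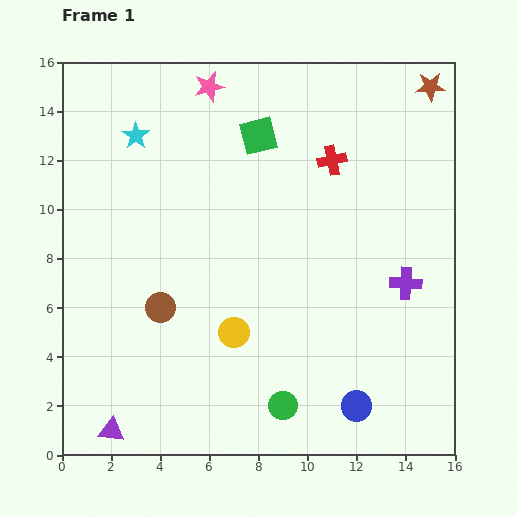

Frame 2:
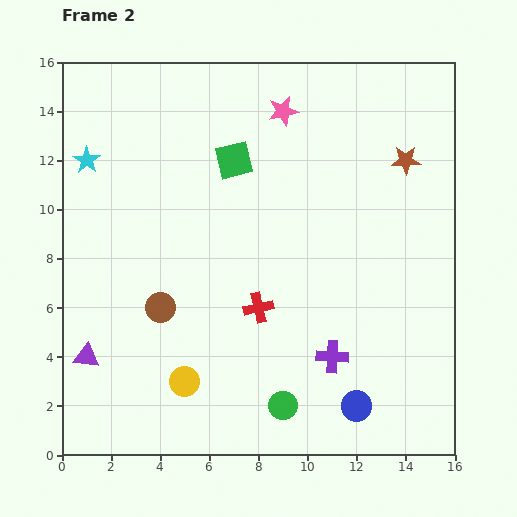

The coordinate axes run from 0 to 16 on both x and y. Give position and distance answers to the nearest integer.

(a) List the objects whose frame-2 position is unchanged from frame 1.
the green circle, the blue circle, the brown circle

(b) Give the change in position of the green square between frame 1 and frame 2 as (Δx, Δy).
(-1, -1)

The green square was at (8, 13) in frame 1 and (7, 12) in frame 2.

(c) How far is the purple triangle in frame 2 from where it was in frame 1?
3

The purple triangle moved from (2, 1) to (1, 4), a distance of √(1² + 3²) ≈ 3.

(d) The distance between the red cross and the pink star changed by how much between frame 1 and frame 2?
+2

Distance in frame 1: 6. Distance in frame 2: 8.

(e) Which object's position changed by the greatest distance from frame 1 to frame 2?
the red cross

(moved 7; next 4)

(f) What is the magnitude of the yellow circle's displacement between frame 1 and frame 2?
3

The yellow circle moved from (7, 5) to (5, 3), a distance of √(2² + 2²) ≈ 3.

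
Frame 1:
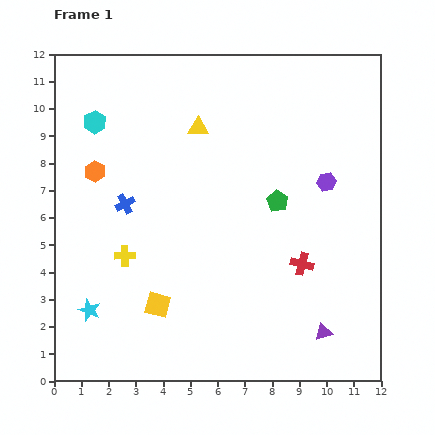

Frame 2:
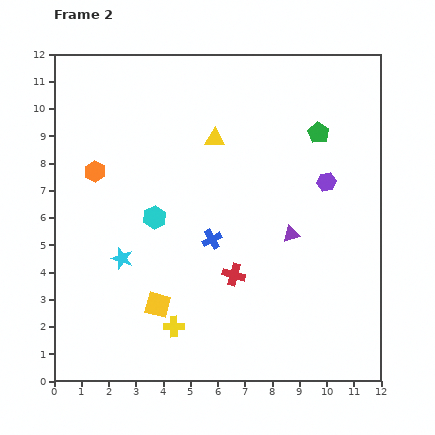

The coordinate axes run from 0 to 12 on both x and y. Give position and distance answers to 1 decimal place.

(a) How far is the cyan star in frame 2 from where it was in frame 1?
2.2

The cyan star moved from (1.3, 2.6) to (2.5, 4.5), a distance of √(1.2² + 1.9²) ≈ 2.2.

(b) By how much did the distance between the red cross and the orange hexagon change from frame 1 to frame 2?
-1.9

Distance in frame 1: 8.3. Distance in frame 2: 6.4.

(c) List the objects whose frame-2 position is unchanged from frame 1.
the orange hexagon, the purple hexagon, the yellow square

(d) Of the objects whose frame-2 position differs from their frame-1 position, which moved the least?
the yellow triangle

(moved 0.7)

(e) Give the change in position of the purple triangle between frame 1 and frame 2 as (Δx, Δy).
(-1.2, 3.6)

The purple triangle was at (9.9, 1.8) in frame 1 and (8.7, 5.4) in frame 2.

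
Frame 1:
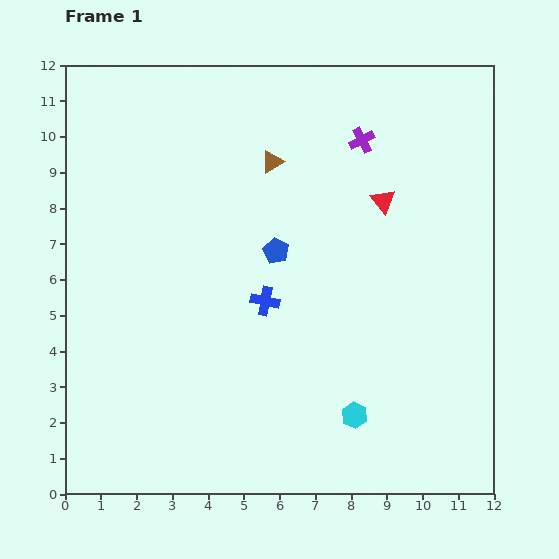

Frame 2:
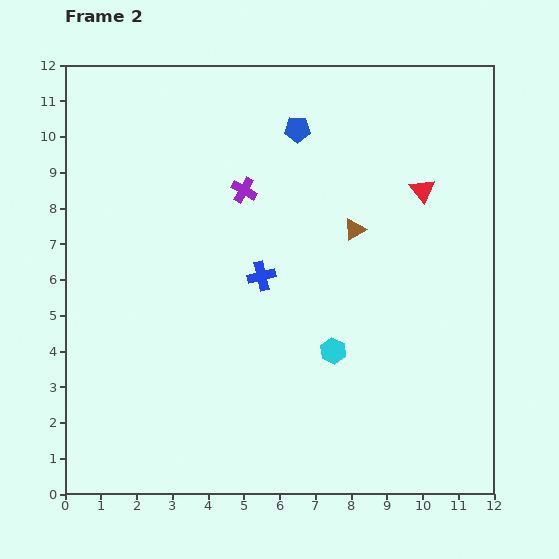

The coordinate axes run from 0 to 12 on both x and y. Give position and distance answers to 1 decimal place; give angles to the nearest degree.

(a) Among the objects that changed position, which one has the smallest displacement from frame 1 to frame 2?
the blue cross

(moved 0.7)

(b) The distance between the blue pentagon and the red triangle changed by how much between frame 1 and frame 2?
+0.6

Distance in frame 1: 3.3. Distance in frame 2: 3.9.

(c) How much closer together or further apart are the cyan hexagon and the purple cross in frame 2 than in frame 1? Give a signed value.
-2.6

Distance in frame 1: 7.7. Distance in frame 2: 5.1.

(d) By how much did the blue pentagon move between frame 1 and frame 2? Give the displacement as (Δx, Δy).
(0.6, 3.4)

The blue pentagon was at (5.9, 6.8) in frame 1 and (6.5, 10.2) in frame 2.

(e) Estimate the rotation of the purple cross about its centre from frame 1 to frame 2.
34° counter-clockwise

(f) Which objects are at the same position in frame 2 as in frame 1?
none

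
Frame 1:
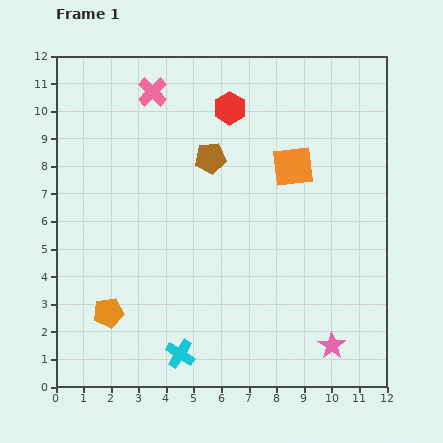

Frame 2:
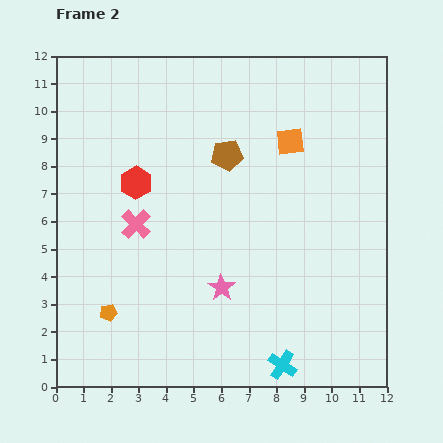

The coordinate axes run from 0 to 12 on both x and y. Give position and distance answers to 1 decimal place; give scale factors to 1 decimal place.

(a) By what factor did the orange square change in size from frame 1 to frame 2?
0.7×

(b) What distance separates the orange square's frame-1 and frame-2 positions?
0.9

The orange square moved from (8.6, 8.0) to (8.5, 8.9), a distance of √(0.1² + 0.9²) ≈ 0.9.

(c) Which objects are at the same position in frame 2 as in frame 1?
the orange pentagon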